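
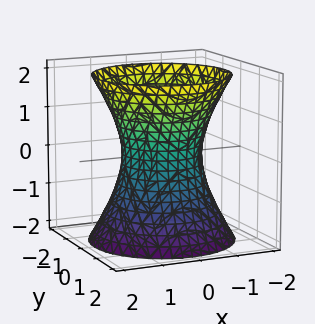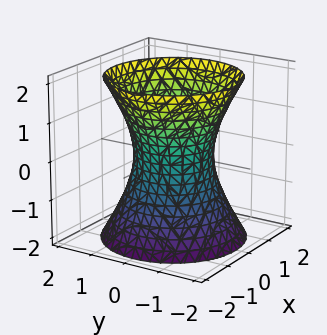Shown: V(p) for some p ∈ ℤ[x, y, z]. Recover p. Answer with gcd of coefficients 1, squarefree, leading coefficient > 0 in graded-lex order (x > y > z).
2*x^2 + 2*y^2 - z^2 - 2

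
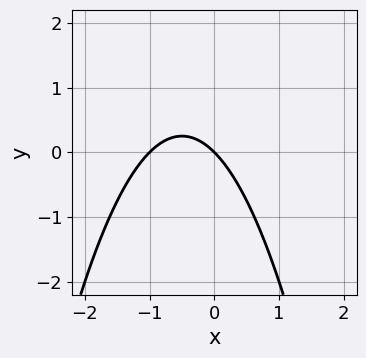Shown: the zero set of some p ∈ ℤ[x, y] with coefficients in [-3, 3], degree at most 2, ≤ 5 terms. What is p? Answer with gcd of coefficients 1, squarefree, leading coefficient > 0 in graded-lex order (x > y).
x^2 + x + y

(a) The degree is 2 — the shape is more complex than any degree-1 curve.
(b) Reading off the gridlines: among the integer gridlines, it crosses the x-axis at x ∈ {-1, 0}; it crosses the y-axis at the gridline y = 0.
(c) Together with the visible shape, these determine p as stated.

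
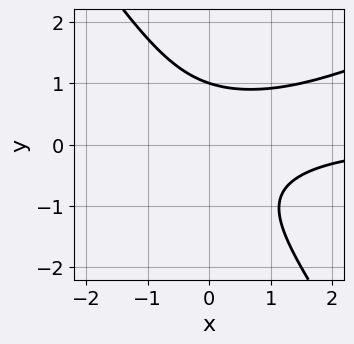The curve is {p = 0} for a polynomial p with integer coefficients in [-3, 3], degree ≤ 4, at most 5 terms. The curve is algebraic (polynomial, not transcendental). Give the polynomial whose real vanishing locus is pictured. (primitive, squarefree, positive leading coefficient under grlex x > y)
2*x^2*y - 3*x*y^2 - 3*y^3 + 3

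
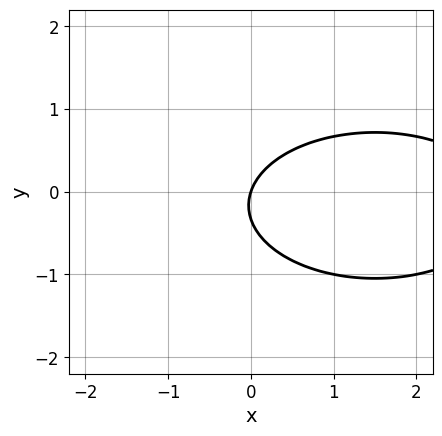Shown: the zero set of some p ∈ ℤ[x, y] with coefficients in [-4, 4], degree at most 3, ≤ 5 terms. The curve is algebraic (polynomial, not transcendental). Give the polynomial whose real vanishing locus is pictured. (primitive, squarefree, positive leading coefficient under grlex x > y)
x^2 + 3*y^2 - 3*x + y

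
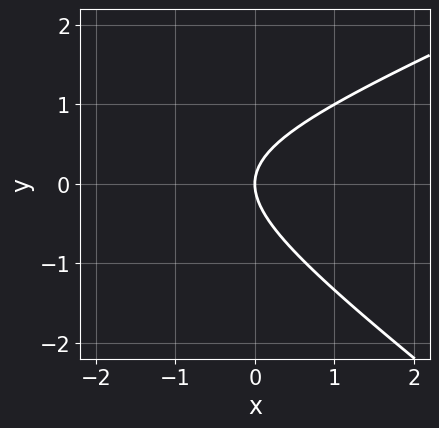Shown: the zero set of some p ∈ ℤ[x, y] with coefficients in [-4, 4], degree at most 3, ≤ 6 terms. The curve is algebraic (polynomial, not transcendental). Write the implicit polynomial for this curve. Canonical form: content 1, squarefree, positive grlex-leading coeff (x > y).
x^2 - x*y - 3*y^2 + 3*x

First, degree: no degree-1 curve has this shape, so deg p = 2.
Then, from the visible intercepts: it crosses the y-axis at the gridline y = 0; it meets the x-axis at x = 0 (among the integer gridlines).
Finally, fitting integer coefficients to these (and the overall shape) gives p.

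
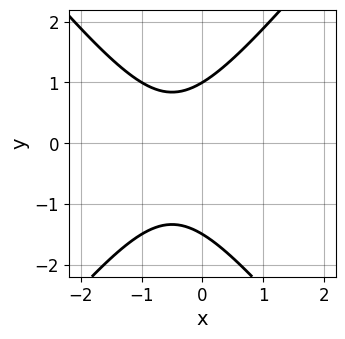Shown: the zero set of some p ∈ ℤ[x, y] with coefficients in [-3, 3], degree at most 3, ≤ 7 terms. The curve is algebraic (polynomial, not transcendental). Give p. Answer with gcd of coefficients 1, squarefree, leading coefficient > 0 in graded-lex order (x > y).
deg p = 2.
Reading off the gridlines: the curve avoids every integer x-axis point in the box; one y-axis crossing is at y = 1.
The integer polynomial consistent with all of this is the stated p.

3*x^2 - 2*y^2 + 3*x - y + 3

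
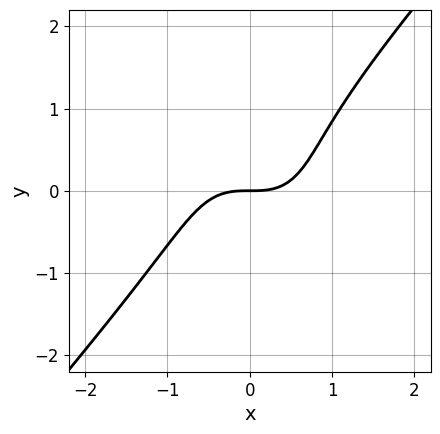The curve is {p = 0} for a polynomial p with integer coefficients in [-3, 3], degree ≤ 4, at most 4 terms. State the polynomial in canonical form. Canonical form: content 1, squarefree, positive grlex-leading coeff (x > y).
First, the degree is 3 — no degree-2 curve has this shape.
Next, from the axis intercepts and sections: one x-axis crossing is at x = 0; one y-axis crossing is at y = 0.
Finally, matching integer coefficients to the picture gives p.

3*x^3 - 2*y^3 + y^2 - 3*y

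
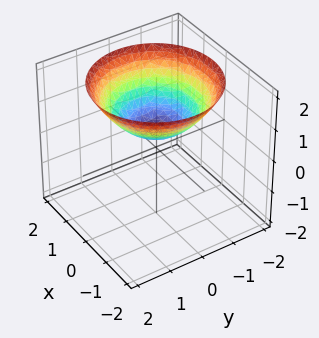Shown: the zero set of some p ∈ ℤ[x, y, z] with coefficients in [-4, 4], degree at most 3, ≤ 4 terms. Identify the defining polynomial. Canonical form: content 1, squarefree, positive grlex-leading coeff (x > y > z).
x^2 + y^2 - 2*z + 1

1. Degree: no degree-1 surface has this shape, so deg p = 2.
2. Symmetries: the z-axis is an axis of rotation, so x and y enter only as x² + y².
3. From the axis intercepts and sections: a circular section at z = 2 has radius between 1 and 2; it misses every integer gridline on the x-axis; it misses every integer gridline on the y-axis.
4. These observations pin down the coefficients.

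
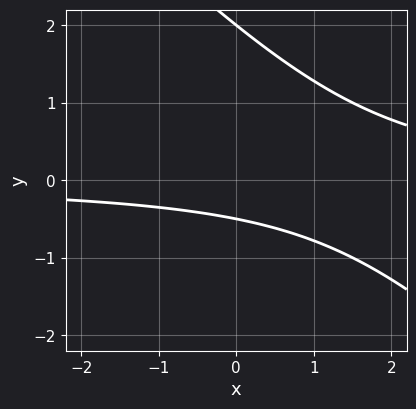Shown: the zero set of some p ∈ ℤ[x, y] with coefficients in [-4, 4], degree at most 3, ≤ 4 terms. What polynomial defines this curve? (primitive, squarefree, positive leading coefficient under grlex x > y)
The degree is 2 — a generic line meets the curve in up to 2 points.
From the axis intercepts and sections: it crosses the y-axis at the gridline y = 2; no x-intercept at any integer in the box.
Fitting integer coefficients to these (and the overall shape) gives p.

2*x*y + 2*y^2 - 3*y - 2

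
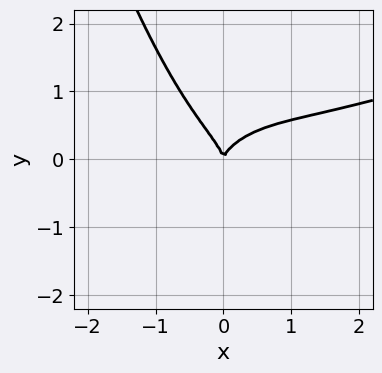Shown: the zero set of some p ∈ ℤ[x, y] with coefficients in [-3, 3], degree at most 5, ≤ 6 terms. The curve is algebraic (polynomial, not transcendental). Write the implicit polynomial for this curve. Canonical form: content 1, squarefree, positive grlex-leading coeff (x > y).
First, the degree is 4 — the shape is more complex than any degree-3 curve.
Next, reading off the gridlines: it crosses the x-axis at the gridline x = 0; it crosses the y-axis at the gridline y = 0.
Finally, fitting integer coefficients to these (and the overall shape) gives p.

x^4 - 3*x^3*y - 2*x*y^2 - 3*y^3 + 2*x^2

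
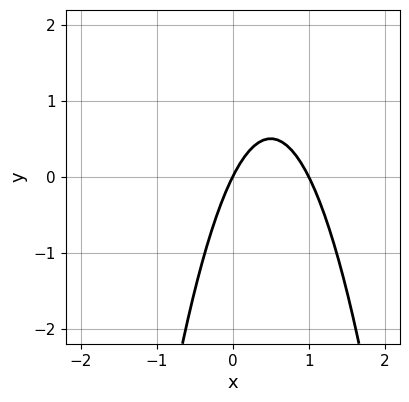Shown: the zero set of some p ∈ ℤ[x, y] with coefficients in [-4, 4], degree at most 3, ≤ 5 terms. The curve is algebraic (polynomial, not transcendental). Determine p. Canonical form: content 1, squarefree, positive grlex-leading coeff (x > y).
2*x^2 - 2*x + y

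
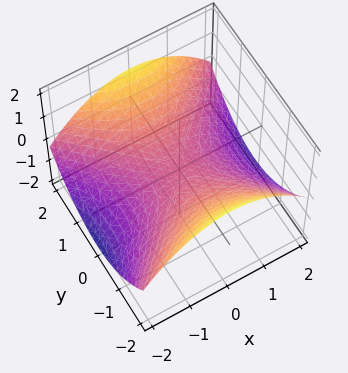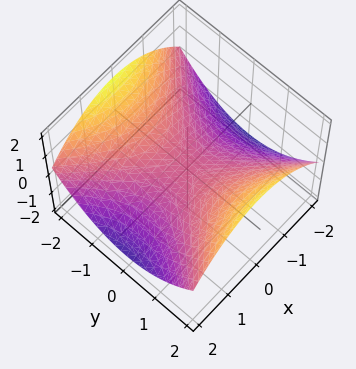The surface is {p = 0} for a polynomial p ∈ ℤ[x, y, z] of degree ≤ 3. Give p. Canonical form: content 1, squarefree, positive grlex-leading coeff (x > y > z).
(a) deg p = 2.
(b) Symmetries: it's symmetric under x → −x, forcing even powers of x; it's symmetric under y → −y, forcing even powers of y.
(c) From the visible intercepts: it crosses the x-axis at the gridline x = 0; one y-axis crossing is at y = 0; it crosses the z-axis at the gridline z = 0.
(d) These observations pin down the coefficients.

x^2 - y^2 + 3*z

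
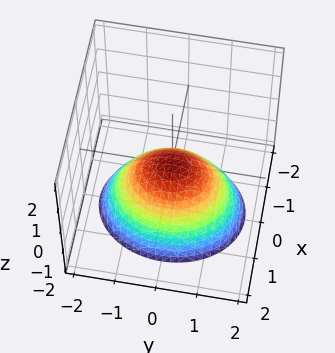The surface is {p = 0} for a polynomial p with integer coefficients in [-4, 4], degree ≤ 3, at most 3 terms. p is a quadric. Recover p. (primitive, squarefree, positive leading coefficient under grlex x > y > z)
3*x^2 + 2*y^2 + 3*z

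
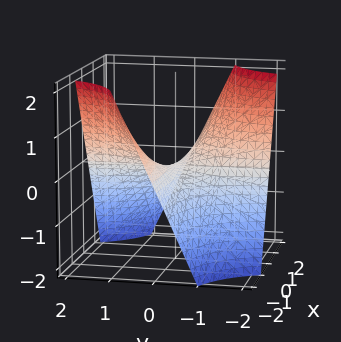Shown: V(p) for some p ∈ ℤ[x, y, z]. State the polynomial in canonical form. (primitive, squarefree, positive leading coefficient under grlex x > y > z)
x*y + z

The degree is 2 — a hyperbolic paraboloid; a quadric.
Observable constraints: every point of the x-axis in the box is on the surface; it meets the z-axis at z = 0 (among the integer gridlines); the visible y-axis segment lies entirely on the surface.
Putting this together gives p.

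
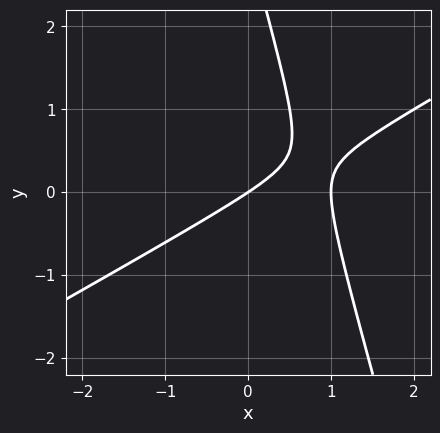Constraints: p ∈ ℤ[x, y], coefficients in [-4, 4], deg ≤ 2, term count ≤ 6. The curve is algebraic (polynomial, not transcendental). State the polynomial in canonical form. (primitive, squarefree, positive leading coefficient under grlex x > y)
2*x^2 - 3*x*y - y^2 - 2*x + 3*y

(a) Degree: a generic line meets the curve in up to 2 points, so deg p = 2.
(b) Against the integer gridlines: the x-axis gridline crossings are at x ∈ {0, 1}; it crosses the y-axis at the gridline y = 0.
(c) These observations pin down the coefficients.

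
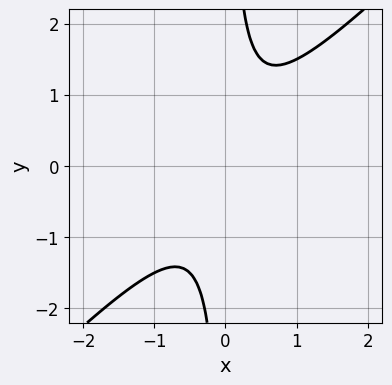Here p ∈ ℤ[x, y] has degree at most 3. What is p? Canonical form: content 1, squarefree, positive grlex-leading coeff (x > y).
2*x^2 - 2*x*y + 1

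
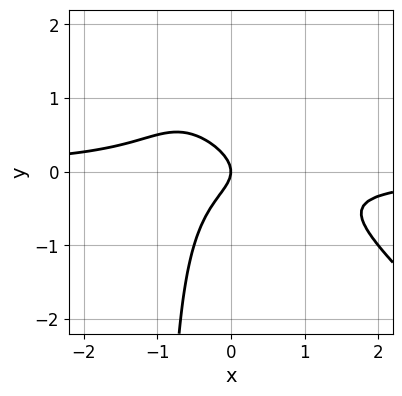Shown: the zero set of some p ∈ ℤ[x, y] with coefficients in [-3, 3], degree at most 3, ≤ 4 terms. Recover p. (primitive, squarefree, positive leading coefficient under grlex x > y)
2*x^2*y + 2*x*y^2 + 2*y^2 + x

1. The degree is 3 — no degree-2 curve has this shape.
2. From the axis intercepts and sections: it crosses the y-axis at the gridline y = 0; it meets the x-axis at x = 0 (among the integer gridlines).
3. Matching integer coefficients to the picture gives p.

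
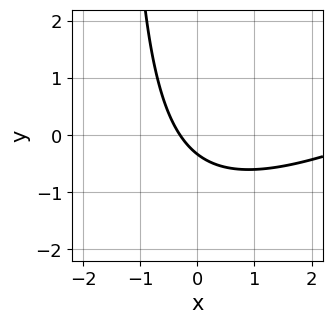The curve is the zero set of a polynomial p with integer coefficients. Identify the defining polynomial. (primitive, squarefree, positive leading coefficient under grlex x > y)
x^2 - 2*x*y - 3*x - 3*y - 1

Degree: a generic line meets the curve in up to 2 points, so deg p = 2.
The integer polynomial consistent with all of this is the stated p.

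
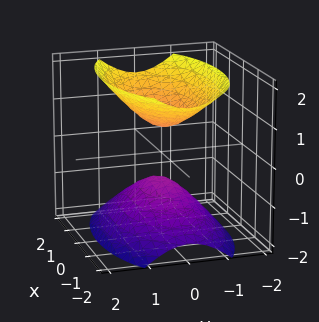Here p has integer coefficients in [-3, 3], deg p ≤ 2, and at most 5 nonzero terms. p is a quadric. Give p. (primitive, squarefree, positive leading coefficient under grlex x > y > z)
1. There are 2 components. They look like related sheets of one shape, so recover p as a whole.
2. The degree is 2 — two separate bowl-shaped sheets opening away from each other; a quadric.
3. Symmetries: the x ↦ −x reflection is a symmetry, so x appears only in even powers; it's symmetric under z → −z, forcing even powers of z; mirror symmetry y ↦ −y ⇒ only even powers of y.
4. From the axis intercepts and sections: the surface avoids every integer y-axis point in the box; it misses every integer gridline on the x-axis.
5. Matching integer coefficients to the picture gives p.

x^2 + 3*y^2 - 2*z^2 + 1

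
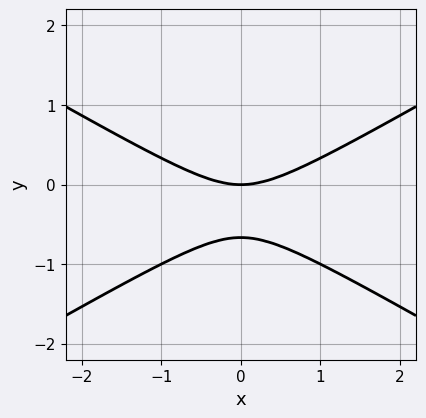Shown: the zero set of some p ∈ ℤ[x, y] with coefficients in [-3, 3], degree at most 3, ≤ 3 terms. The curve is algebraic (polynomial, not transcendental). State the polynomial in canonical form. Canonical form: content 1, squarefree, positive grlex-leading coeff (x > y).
x^2 - 3*y^2 - 2*y

The degree is 2 — no degree-1 curve has this shape.
Symmetries: the x ↦ −x reflection is a symmetry, so x appears only in even powers.
Observable constraints: it crosses the y-axis at the gridline y = 0; it meets the x-axis at x = 0 (among the integer gridlines).
Solving for integer coefficients yields p as stated.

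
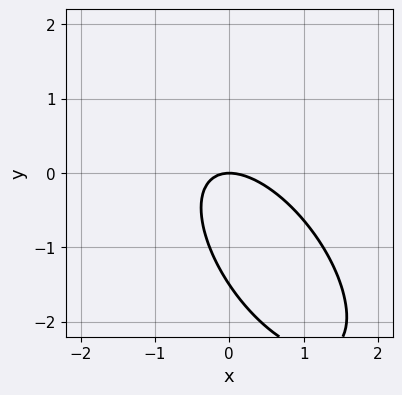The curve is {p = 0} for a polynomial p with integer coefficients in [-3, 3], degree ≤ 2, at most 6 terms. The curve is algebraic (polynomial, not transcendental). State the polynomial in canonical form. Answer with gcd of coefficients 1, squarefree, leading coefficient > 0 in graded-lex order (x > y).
(a) Degree: no degree-1 curve has this shape, so deg p = 2.
(b) Reading off the gridlines: one y-axis crossing is at y = 0; it meets the x-axis at x = 0 (among the integer gridlines).
(c) Fitting integer coefficients to these (and the overall shape) gives p.

3*x^2 + 3*x*y + 2*y^2 + 3*y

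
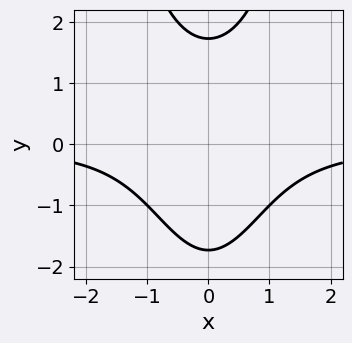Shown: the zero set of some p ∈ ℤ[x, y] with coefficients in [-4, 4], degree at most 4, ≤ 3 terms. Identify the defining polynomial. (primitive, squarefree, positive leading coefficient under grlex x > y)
2*x^2*y - y^2 + 3

The degree is 3 — the shape is more complex than any degree-2 curve.
Symmetries: the x ↦ −x reflection is a symmetry, so x appears only in even powers.
Against the integer gridlines: the curve avoids every integer x-axis point in the box.
Matching integer coefficients to the picture gives p.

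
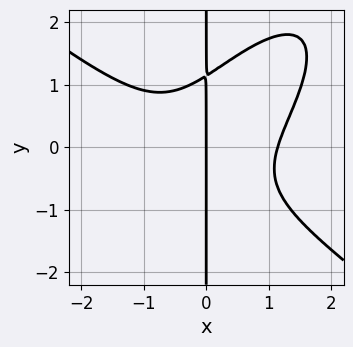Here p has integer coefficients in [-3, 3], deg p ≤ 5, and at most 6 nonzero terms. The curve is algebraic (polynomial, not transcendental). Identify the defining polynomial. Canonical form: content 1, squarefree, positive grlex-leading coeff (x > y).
2*x^4 - 2*x^2*y^2 + 2*x*y^3 - 2*x^2*y - 3*x

First, the degree is 4 — no degree-3 curve has this shape.
Then, from the axis intercepts and sections: it crosses the x-axis at the gridline x = 0; every point of the y-axis in the box is on the curve.
Finally, matching integer coefficients to the picture gives p.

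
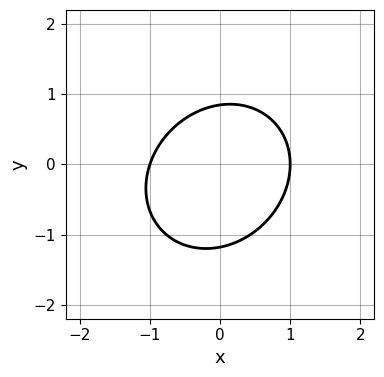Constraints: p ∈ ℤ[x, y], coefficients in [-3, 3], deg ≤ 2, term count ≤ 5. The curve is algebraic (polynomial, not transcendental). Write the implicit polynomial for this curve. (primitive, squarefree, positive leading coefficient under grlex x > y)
3*x^2 - x*y + 3*y^2 + y - 3

1. The degree is 2 — no degree-1 curve has this shape.
2. Reading off the gridlines: the x-axis gridline crossings are at x ∈ {-1, 1}.
3. Solving for integer coefficients yields p as stated.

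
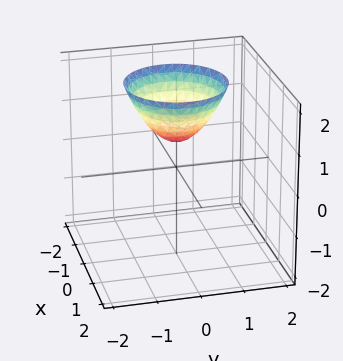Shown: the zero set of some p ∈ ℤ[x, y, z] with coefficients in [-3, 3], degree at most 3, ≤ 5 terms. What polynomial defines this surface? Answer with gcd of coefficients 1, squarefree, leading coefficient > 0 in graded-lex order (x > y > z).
1. deg p = 2.
2. By symmetry, every cross-section ⟂ z is a circle, so x, y appear only via x² + y².
3. Reading off the gridlines: no y-intercept at any integer in the box; no x-intercept at any integer in the box; a circular section at z = 2 has radius between 1 and 2.
4. The integer polynomial consistent with all of this is the stated p.

3*x^2 + 3*y^2 - 3*z + 2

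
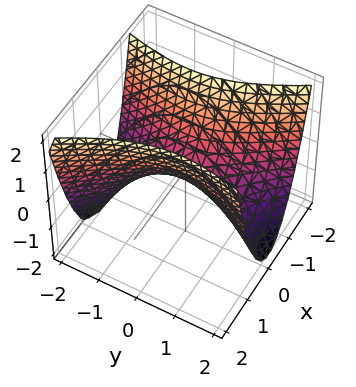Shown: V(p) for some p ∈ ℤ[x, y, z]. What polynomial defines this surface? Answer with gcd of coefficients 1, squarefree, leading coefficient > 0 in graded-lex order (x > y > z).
First, degree: a generic line meets the surface in up to 2 points, so deg p = 2.
Next, against the integer gridlines: it meets the y-axis at y = 0 (among the integer gridlines); one x-axis crossing is at x = 0.
Finally, putting this together gives p.

3*x^2 + x*y - y^2 - 2*z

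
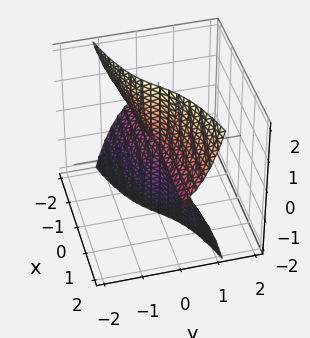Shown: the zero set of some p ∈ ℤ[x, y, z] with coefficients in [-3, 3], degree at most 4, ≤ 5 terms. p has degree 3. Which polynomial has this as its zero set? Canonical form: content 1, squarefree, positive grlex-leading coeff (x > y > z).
First, deg p = 3.
Next, observable constraints: one y-axis crossing is at y = 0; the visible x-axis segment lies entirely on the surface.
Finally, fitting integer coefficients to these (and the overall shape) gives p.

x*z^2 - 3*y^3 - y*z^2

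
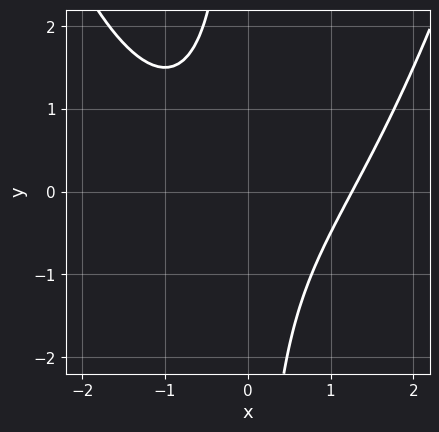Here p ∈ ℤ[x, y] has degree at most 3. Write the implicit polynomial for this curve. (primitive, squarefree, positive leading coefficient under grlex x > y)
First, the degree is 3 — no degree-2 curve has this shape.
Next, checking where it meets the axes: it misses every integer gridline on the y-axis.
Finally, putting this together gives p.

x^3 - 2*x*y - 2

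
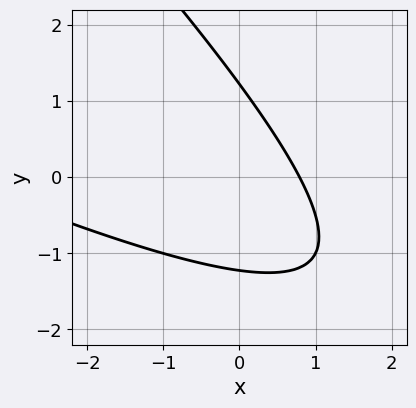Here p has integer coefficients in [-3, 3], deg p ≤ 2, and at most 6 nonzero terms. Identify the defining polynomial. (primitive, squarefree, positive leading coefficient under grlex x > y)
x^2 + 3*x*y + 2*y^2 + 3*x - 3

1. Degree: no degree-1 curve has this shape, so deg p = 2.
2. The integer polynomial consistent with all of this is the stated p.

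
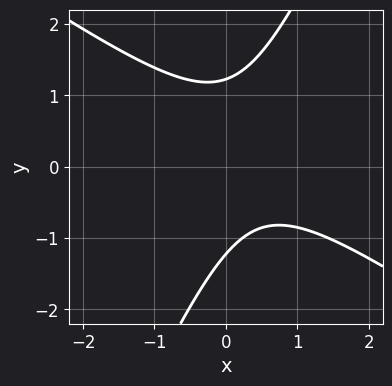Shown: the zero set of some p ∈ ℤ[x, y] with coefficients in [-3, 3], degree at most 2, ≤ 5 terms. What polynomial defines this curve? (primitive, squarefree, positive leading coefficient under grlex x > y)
3*x^2 + 3*x*y - 2*y^2 - 2*x + 3

1. The degree is 2 — a generic line meets the curve in up to 2 points.
2. Reading off the gridlines: it misses every integer gridline on the x-axis.
3. Solving for integer coefficients yields p as stated.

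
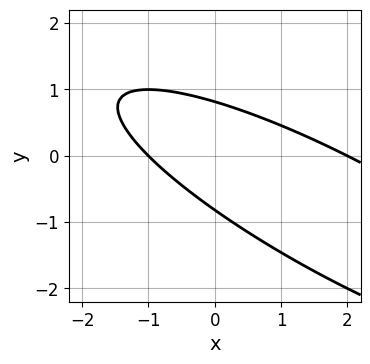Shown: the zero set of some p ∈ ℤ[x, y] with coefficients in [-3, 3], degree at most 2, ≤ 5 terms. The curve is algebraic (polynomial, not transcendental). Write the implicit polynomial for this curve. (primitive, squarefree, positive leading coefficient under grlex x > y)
Degree: a generic line meets the curve in up to 2 points, so deg p = 2.
Against the integer gridlines: among the integer gridlines, it crosses the x-axis at x ∈ {-1, 2}.
Together with the visible shape, these determine p as stated.

x^2 + 3*x*y + 3*y^2 - x - 2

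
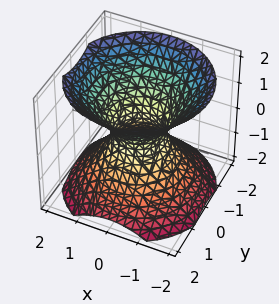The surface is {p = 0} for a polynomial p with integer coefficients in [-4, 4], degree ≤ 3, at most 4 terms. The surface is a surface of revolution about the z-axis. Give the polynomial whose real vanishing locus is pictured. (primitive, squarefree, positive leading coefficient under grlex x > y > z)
3*x^2 + 3*y^2 - 3*z^2 - 2

(a) The degree is 2 — no degree-1 surface has this shape.
(b) Symmetry: the surface is invariant under rotation about z: p = q(x² + y², z).
(c) Reading off the gridlines: no z-intercept at any integer in the box; a circular section at z = 1 has radius between 1 and 2.
(d) Fitting integer coefficients to these (and the overall shape) gives p.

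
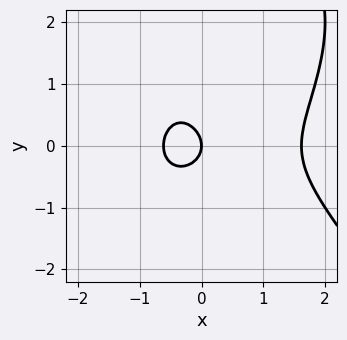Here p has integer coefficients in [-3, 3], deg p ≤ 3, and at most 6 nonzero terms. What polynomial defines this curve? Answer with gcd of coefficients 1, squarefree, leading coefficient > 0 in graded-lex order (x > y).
2*x^3 + y^3 - 2*x^2 - 3*y^2 - 2*x

First, the degree is 3 — a generic line meets the curve in up to 3 points.
Next, from the axis intercepts and sections: one x-axis crossing is at x = 0; it crosses the y-axis at the gridline y = 0.
Finally, together with the visible shape, these determine p as stated.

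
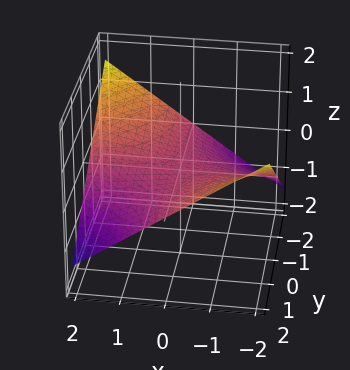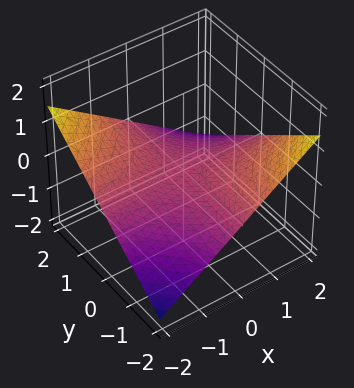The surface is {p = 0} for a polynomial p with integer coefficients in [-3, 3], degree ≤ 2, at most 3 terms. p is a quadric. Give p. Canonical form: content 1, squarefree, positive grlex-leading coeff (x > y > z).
x*y + 3*z

(a) Degree: a saddle surface; a quadric, so deg p = 2.
(b) From the axis intercepts and sections: every point of the y-axis in the box is on the surface; every point of the x-axis in the box is on the surface.
(c) Putting this together gives p.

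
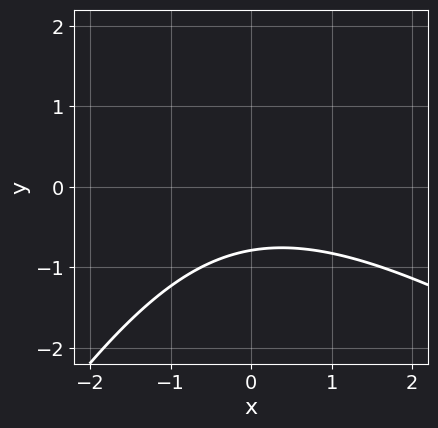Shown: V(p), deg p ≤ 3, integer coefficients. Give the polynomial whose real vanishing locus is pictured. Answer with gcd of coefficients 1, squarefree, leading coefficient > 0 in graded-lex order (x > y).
x^2 + x*y - y^2 + 3*y + 3

First, deg p = 2. The shape is more complex than any degree-1 curve.
Then, checking where it meets the axes: it misses every integer gridline on the x-axis.
Finally, these observations pin down the coefficients.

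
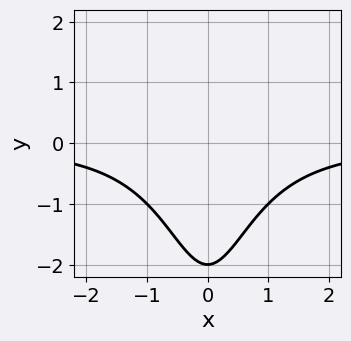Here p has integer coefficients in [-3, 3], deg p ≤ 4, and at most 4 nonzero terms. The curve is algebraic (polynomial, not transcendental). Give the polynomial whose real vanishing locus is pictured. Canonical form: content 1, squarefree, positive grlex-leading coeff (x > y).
First, degree: the shape is more complex than any degree-2 curve, so deg p = 3.
Next, symmetries: the x ↦ −x reflection is a symmetry, so x appears only in even powers.
Next, checking where it meets the axes: it misses every integer gridline on the x-axis; one y-axis crossing is at y = -2.
Finally, fitting integer coefficients to these (and the overall shape) gives p.

x^2*y + y + 2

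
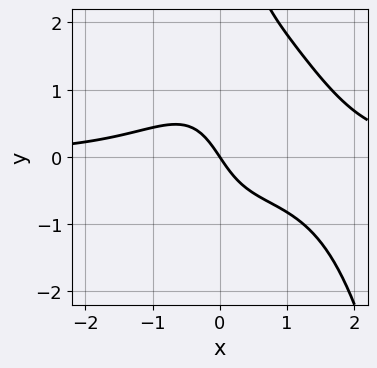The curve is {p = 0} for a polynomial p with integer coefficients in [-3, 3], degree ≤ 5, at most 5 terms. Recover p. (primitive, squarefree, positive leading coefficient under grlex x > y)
2*x^3*y - 2*x^2*y + 2*x*y^2 - 3*x - 2*y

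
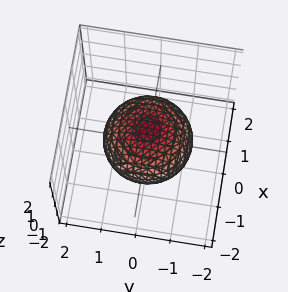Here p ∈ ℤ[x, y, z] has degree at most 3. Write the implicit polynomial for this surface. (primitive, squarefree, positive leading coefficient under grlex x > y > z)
2*x^2 + 2*y^2 + 3*z^2 - 3

deg p = 2. A closed, bounded, convex surface; a quadric.
Symmetries: the z-axis is an axis of rotation, so x and y enter only as x² + y²; mirror symmetry z ↦ −z ⇒ only even powers of z.
Observable constraints: among the integer gridlines, it crosses the z-axis at z ∈ {-1, 1}; a circular section at z = 0 has radius between 1 and 2.
Solving for integer coefficients yields p as stated.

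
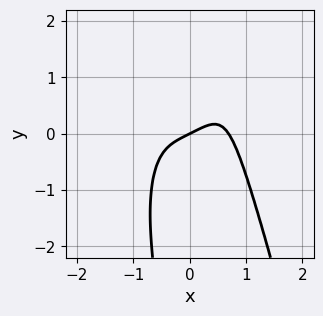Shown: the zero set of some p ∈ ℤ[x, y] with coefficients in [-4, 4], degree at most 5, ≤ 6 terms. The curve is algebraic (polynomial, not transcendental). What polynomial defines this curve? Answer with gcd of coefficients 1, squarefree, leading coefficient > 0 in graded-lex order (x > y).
3*x^4 - x*y^2 - x + 2*y

(a) Degree: no degree-3 curve has this shape, so deg p = 4.
(b) Checking where it meets the axes: one x-axis crossing is at x = 0; it crosses the y-axis at the gridline y = 0.
(c) Fitting integer coefficients to these (and the overall shape) gives p.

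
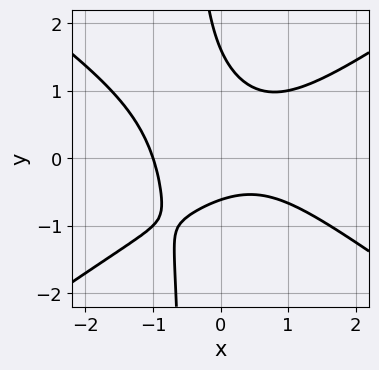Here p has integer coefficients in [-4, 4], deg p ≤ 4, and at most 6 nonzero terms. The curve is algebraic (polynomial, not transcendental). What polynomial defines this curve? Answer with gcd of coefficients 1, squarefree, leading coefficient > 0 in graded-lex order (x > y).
First, degree: a generic line meets the curve in up to 3 points, so deg p = 3.
Next, from the axis intercepts and sections: it meets the x-axis at x = -1 (among the integer gridlines).
Finally, solving for integer coefficients yields p as stated.

x^3 - 2*x*y^2 - y^2 + y + 1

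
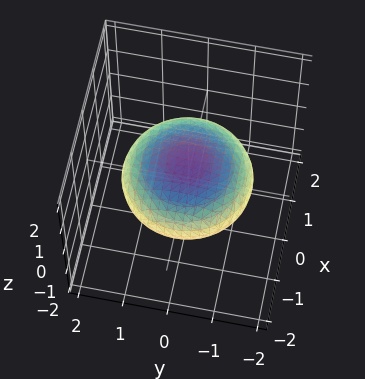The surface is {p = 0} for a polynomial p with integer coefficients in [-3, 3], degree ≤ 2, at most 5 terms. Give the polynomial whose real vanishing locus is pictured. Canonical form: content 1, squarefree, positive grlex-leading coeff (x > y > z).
x^2 + y^2 + 3*z^2 - 2

First, the degree is 2 — no degree-1 surface has this shape.
Next, symmetry: the z-axis is an axis of rotation, so x and y enter only as x² + y².
Then, against the integer gridlines: a circular section at z = 0 has radius between 1 and 2.
Finally, together with the visible shape, these determine p as stated.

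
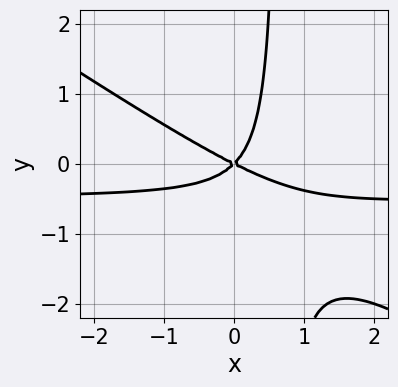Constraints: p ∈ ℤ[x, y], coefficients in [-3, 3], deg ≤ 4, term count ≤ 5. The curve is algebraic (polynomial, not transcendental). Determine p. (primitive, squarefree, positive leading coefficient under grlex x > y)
(a) The degree is 3 — the shape is more complex than any degree-2 curve.
(b) Against the integer gridlines: it meets the y-axis at y = 0 (among the integer gridlines); one x-axis crossing is at x = 0.
(c) These observations pin down the coefficients.

2*x^2*y + 3*x*y^2 + x^2 + x*y - 2*y^2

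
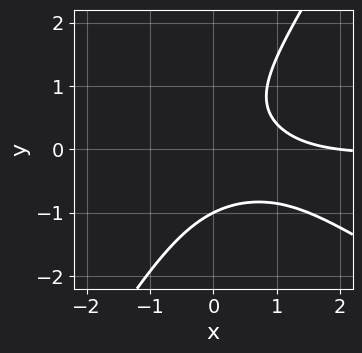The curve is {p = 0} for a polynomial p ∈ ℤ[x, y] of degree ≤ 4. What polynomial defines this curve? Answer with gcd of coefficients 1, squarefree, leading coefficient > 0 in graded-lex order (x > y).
2*x^2*y + 2*x*y^2 - 2*y^3 + x - 2

First, deg p = 3. A generic line meets the curve in up to 3 points.
Then, reading off the gridlines: one x-axis crossing is at x = 2; one y-axis crossing is at y = -1.
Finally, together with the visible shape, these determine p as stated.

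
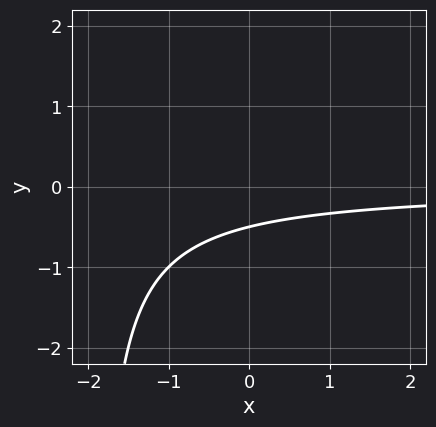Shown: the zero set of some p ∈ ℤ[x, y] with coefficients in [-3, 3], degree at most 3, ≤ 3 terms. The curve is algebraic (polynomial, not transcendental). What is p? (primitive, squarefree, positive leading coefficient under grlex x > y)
First, degree: the shape is more complex than any degree-1 curve, so deg p = 2.
Next, from the axis intercepts and sections: it misses every integer gridline on the x-axis.
Finally, putting this together gives p.

x*y + 2*y + 1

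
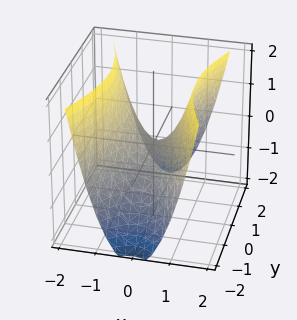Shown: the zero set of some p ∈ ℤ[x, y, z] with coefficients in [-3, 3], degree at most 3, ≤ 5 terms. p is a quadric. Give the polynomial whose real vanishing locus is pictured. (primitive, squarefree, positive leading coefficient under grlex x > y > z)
(a) The degree is 2 — a saddle surface; a quadric.
(b) Symmetries: the y ↦ −y reflection is a symmetry, so y appears only in even powers; the x ↦ −x reflection is a symmetry, so x appears only in even powers.
(c) From the visible intercepts: one z-axis crossing is at z = 0; it crosses the x-axis at the gridline x = 0; one y-axis crossing is at y = 0.
(d) Solving for integer coefficients yields p as stated.

3*x^2 - y^2 - 2*z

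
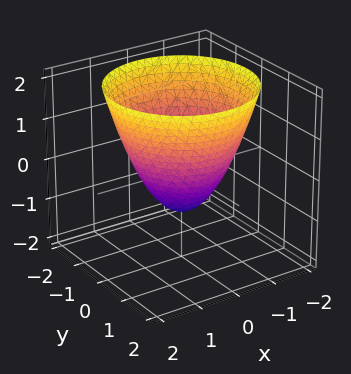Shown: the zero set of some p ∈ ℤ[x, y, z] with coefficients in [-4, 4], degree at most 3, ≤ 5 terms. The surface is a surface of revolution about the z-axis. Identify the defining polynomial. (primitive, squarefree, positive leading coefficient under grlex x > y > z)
First, deg p = 2.
Next, symmetries: every cross-section ⟂ z is a circle, so x, y appear only via x² + y².
Then, reading off the gridlines: one z-axis crossing is at z = -1; a circular section at z = 1 has radius between 1 and 2; among the integer gridlines, it crosses the y-axis at y ∈ {-1, 1}.
Finally, matching integer coefficients to the picture gives p.

x^2 + y^2 - z - 1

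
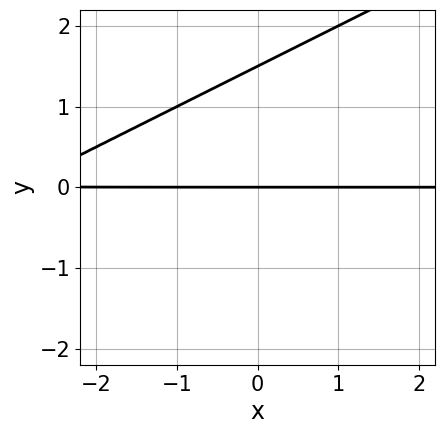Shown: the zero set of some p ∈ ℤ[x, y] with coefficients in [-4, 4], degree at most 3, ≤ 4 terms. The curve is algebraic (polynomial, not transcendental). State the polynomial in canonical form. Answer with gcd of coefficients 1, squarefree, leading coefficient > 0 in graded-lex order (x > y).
x*y - 2*y^2 + 3*y

1. The degree is 2 — a generic line meets the curve in up to 2 points.
2. From the visible intercepts: one y-axis crossing is at y = 0; every point of the x-axis in the box is on the curve.
3. Fitting integer coefficients to these (and the overall shape) gives p.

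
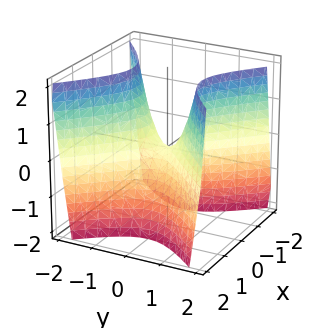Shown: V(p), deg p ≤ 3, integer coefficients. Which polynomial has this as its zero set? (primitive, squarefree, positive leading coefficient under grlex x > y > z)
2*x^2 - 2*y^2 + z

(a) The degree is 2 — a saddle surface; a quadric.
(b) Symmetries: mirror symmetry y ↦ −y ⇒ only even powers of y; mirror symmetry x ↦ −x ⇒ only even powers of x.
(c) Observable constraints: it meets the z-axis at z = 0 (among the integer gridlines); it crosses the x-axis at the gridline x = 0; it crosses the y-axis at the gridline y = 0.
(d) The integer polynomial consistent with all of this is the stated p.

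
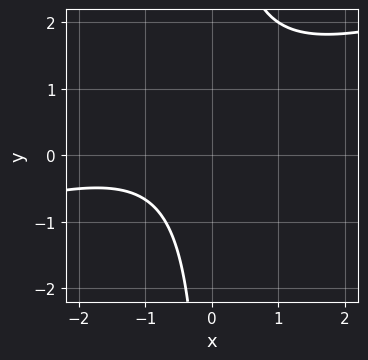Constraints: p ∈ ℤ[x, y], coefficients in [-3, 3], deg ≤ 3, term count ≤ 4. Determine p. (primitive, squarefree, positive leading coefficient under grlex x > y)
x^2 - 3*x*y + 2*x + 3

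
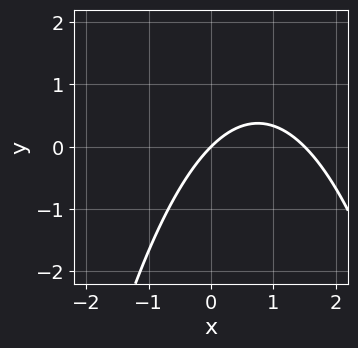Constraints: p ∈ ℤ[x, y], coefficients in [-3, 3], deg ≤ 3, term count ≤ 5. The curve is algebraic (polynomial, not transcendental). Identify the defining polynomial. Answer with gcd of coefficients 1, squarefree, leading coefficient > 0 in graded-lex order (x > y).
(a) deg p = 2. The shape is more complex than any degree-1 curve.
(b) From the axis intercepts and sections: it meets the y-axis at y = 0 (among the integer gridlines); one x-axis crossing is at x = 0.
(c) Matching integer coefficients to the picture gives p.

2*x^2 - 3*x + 3*y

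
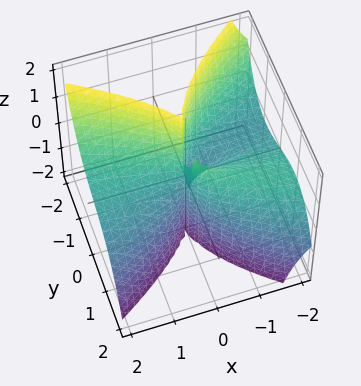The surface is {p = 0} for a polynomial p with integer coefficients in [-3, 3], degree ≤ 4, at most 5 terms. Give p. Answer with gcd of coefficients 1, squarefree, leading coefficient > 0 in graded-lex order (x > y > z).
x^2*z + y^3 + x*y

The degree is 3 — the shape is more complex than any degree-2 surface.
Reading off the gridlines: the visible z-axis segment lies entirely on the surface; the visible x-axis segment lies entirely on the surface.
Solving for integer coefficients yields p as stated.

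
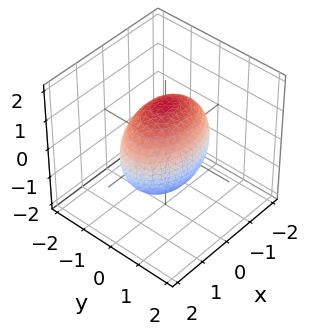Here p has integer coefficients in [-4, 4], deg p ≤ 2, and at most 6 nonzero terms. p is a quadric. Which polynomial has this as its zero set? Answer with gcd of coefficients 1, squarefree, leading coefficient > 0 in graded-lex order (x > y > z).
x^2 + 2*y^2 + z^2 - 2

(a) Degree: bounded and convex; a quadric, so deg p = 2.
(b) Symmetries: it's symmetric under z → −z, forcing even powers of z; it's symmetric under y → −y, forcing even powers of y; mirror symmetry x ↦ −x ⇒ only even powers of x.
(c) From the axis intercepts and sections: the y-axis gridline crossings are at y ∈ {-1, 1}.
(d) Solving for integer coefficients yields p as stated.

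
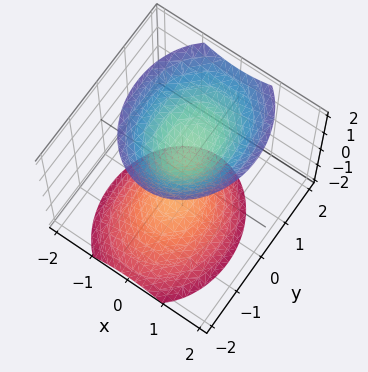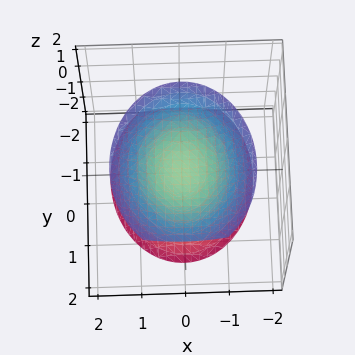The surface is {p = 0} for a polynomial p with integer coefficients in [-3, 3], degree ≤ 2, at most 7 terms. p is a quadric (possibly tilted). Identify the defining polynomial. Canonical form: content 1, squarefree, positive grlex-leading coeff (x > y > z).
3*x^2 + 2*y^2 - y*z - 2*z^2 + 2

1. I count 2 distinct pieces. They look like related sheets of one shape, so recover p as a whole.
2. The degree is 2 — no degree-1 surface has this shape.
3. From the axis intercepts and sections: no x-intercept at any integer in the box; no y-intercept at any integer in the box; the z-axis gridline crossings are at z ∈ {-1, 1}.
4. Assembling these constraints gives the stated polynomial.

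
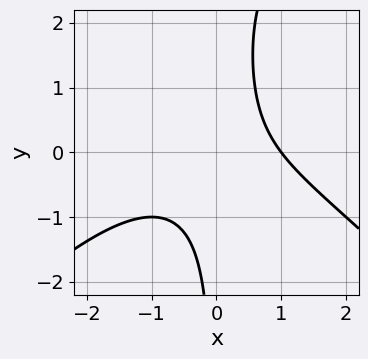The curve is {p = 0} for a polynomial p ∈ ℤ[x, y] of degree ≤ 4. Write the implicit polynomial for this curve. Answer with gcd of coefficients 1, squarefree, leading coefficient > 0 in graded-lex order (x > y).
The degree is 3 — no degree-2 curve has this shape.
Against the integer gridlines: it misses every integer gridline on the y-axis; one x-axis crossing is at x = 1.
Putting this together gives p.

x^3 - x*y^2 + 3*x*y + x - 2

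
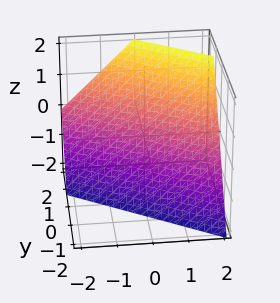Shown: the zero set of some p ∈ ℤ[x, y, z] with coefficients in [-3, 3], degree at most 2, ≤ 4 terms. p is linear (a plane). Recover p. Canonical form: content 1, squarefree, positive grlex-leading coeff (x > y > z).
2*x + 3*y - 2*z - 2

Degree: every cross-section is a straight line — this is a plane, so deg p = 1.
From the axis intercepts and sections: one z-axis crossing is at z = -1; one x-axis crossing is at x = 1.
Together with the visible shape, these determine p as stated.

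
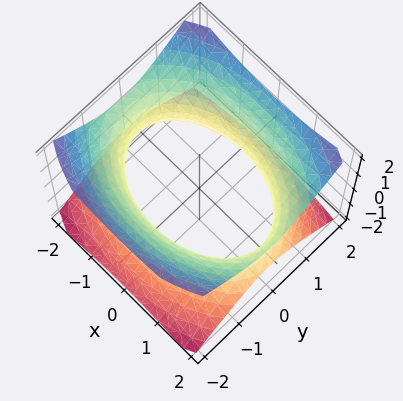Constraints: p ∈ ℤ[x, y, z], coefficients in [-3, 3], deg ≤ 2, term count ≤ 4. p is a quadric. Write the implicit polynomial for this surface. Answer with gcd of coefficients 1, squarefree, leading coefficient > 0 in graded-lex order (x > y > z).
First, degree: one connected sheet with a waist; a quadric, so deg p = 2.
Next, symmetries: the x ↦ −x reflection is a symmetry, so x appears only in even powers; mirror symmetry y ↦ −y ⇒ only even powers of y; the z ↦ −z reflection is a symmetry, so z appears only in even powers.
Then, reading off the gridlines: no z-intercept at any integer in the box.
Finally, putting this together gives p.

x^2 + 2*y^2 - 2*z^2 - 3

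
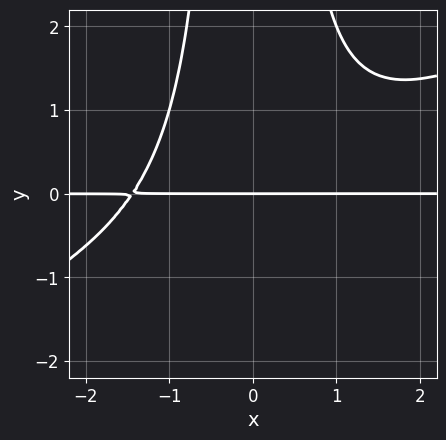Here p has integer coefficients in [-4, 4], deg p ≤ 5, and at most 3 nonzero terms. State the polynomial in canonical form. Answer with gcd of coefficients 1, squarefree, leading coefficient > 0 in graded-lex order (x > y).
1. Degree: the shape is more complex than any degree-3 curve, so deg p = 4.
2. Checking where it meets the axes: one y-axis crossing is at y = 0; every point of the x-axis in the box is on the curve.
3. Putting this together gives p.

x^3*y - 2*x^2*y^2 + 3*y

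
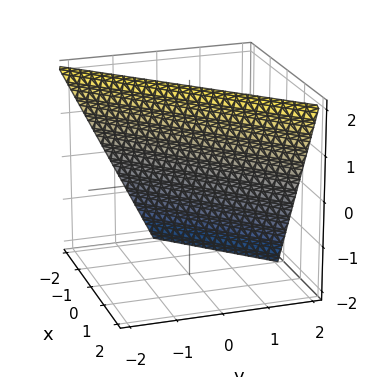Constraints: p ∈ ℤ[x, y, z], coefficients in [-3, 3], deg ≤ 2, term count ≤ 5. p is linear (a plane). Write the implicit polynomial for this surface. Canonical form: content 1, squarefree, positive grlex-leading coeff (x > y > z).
1. deg p = 1.
2. From the visible intercepts: it meets the z-axis at z = 2 (among the integer gridlines); it crosses the y-axis at the gridline y = 1; one x-axis crossing is at x = -1.
3. Together with the visible shape, these determine p as stated.

2*x - 2*y - z + 2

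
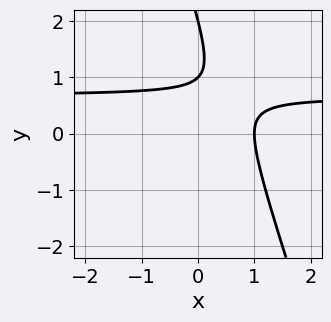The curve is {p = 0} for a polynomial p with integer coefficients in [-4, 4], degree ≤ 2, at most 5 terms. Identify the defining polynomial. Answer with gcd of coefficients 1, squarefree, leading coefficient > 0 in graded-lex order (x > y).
3*x*y + y^2 - 2*x - 3*y + 2

(a) Degree: no degree-1 curve has this shape, so deg p = 2.
(b) Checking where it meets the axes: the y-axis gridline crossings are at y ∈ {1, 2}; it crosses the x-axis at the gridline x = 1.
(c) Solving for integer coefficients yields p as stated.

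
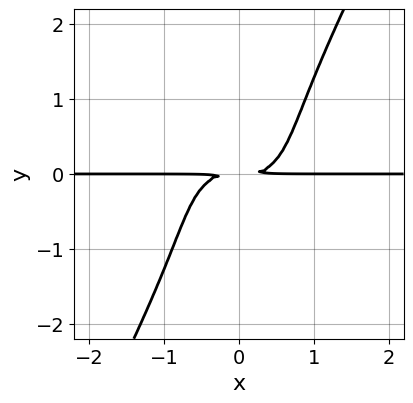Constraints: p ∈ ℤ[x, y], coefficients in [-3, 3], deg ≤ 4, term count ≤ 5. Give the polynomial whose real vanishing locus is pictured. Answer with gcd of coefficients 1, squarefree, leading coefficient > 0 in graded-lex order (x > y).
deg p = 4. The shape is more complex than any degree-3 curve.
Observable constraints: every point of the x-axis in the box is on the curve.
These observations pin down the coefficients.

3*x^3*y + x*y^3 - y^4 - 2*y^2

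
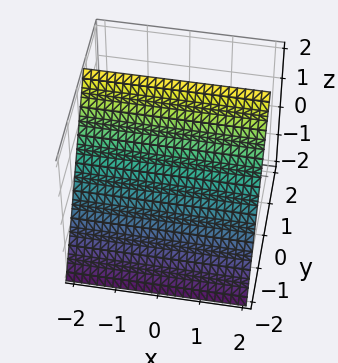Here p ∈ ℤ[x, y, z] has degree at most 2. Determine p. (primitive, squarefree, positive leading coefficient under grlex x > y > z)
3*y - 2*z + 2

1. The degree is 1 — every cross-section is a straight line — this is a plane.
2. Reading off the gridlines: one z-axis crossing is at z = 1; it misses every integer gridline on the x-axis.
3. Assembling these constraints gives the stated polynomial.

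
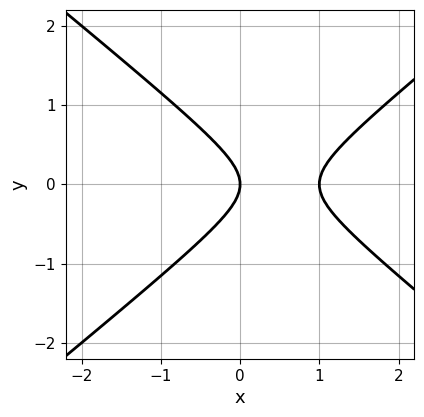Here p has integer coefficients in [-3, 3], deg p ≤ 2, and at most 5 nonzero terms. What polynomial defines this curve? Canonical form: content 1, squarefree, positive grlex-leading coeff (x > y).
First, degree: the shape is more complex than any degree-1 curve, so deg p = 2.
Then, symmetries: it's symmetric under y → −y, forcing even powers of y.
Next, from the visible intercepts: the x-axis gridline crossings are at x ∈ {0, 1}; one y-axis crossing is at y = 0.
Finally, the integer polynomial consistent with all of this is the stated p.

2*x^2 - 3*y^2 - 2*x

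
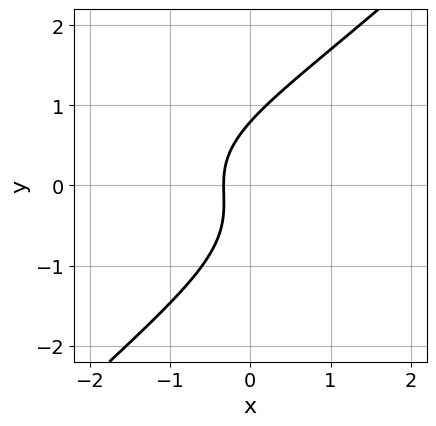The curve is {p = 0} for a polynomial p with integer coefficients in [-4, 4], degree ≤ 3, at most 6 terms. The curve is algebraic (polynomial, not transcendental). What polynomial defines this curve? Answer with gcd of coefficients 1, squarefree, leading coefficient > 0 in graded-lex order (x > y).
2*x*y^2 - 2*y^3 + 3*x + 1

(a) deg p = 3. No degree-2 curve has this shape.
(b) Putting this together gives p.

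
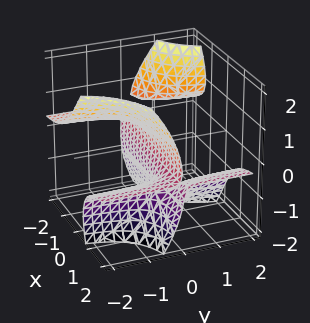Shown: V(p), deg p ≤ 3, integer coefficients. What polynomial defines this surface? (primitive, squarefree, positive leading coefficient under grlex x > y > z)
3*x*y*z + z^3 + z^2 + 2*y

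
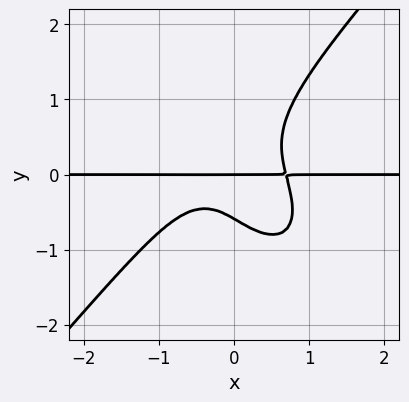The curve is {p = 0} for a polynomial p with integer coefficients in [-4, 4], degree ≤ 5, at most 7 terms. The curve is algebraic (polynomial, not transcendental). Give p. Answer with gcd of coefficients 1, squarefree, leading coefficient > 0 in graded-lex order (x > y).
1. Degree: the shape is more complex than any degree-3 curve, so deg p = 4.
2. Reading off the gridlines: it crosses the y-axis at the gridline y = 0; every point of the x-axis in the box is on the curve.
3. Solving for integer coefficients yields p as stated.

3*x^3*y - 2*y^4 + 3*x*y^2 - y^2 - y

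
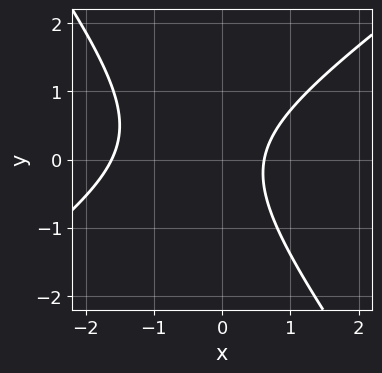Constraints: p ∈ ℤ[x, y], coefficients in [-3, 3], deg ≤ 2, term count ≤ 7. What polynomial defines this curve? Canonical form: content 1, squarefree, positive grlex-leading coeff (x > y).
1. Degree: the shape is more complex than any degree-1 curve, so deg p = 2.
2. From the visible intercepts: no y-intercept at any integer in the box.
3. Assembling these constraints gives the stated polynomial.

3*x^2 - 2*x*y - 3*y^2 + 3*x - 3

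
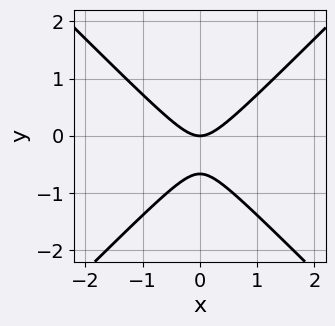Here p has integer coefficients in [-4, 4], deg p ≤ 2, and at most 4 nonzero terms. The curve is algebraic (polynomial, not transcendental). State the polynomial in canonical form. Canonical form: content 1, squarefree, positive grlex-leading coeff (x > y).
(a) Degree: a generic line meets the curve in up to 2 points, so deg p = 2.
(b) Symmetries: it's symmetric under x → −x, forcing even powers of x.
(c) Against the integer gridlines: it meets the x-axis at x = 0 (among the integer gridlines); it meets the y-axis at y = 0 (among the integer gridlines).
(d) Assembling these constraints gives the stated polynomial.

3*x^2 - 3*y^2 - 2*y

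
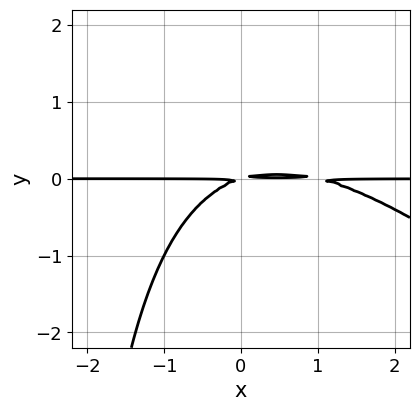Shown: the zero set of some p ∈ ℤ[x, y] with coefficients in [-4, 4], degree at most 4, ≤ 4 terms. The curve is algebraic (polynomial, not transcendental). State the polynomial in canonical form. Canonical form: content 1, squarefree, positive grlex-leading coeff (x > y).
Degree: a generic line meets the curve in up to 3 points, so deg p = 3.
Checking where it meets the axes: every point of the x-axis in the box is on the curve.
Matching integer coefficients to the picture gives p.

x^2*y + x*y^2 - x*y + 3*y^2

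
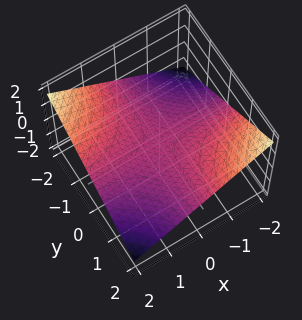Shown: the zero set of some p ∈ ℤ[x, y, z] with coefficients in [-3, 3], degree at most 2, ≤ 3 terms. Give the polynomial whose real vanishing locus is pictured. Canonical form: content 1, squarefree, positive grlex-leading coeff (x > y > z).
1. The degree is 2 — a hyperbolic paraboloid; a quadric.
2. From the visible intercepts: every point of the y-axis in the box is on the surface; one z-axis crossing is at z = 0.
3. The integer polynomial consistent with all of this is the stated p. Check: (-2, 0, 0) on the x-axis lies on the surface, and p(-2, 0, 0) = 0. ✓

x*y + 3*z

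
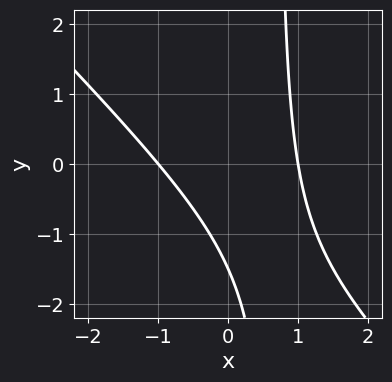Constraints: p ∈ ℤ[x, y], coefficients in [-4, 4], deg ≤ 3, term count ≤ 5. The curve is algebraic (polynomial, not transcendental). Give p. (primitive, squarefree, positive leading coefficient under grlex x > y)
deg p = 2. A generic line meets the curve in up to 2 points.
Reading off the gridlines: the x-axis gridline crossings are at x ∈ {-1, 1}.
Solving for integer coefficients yields p as stated.

3*x^2 + 3*x*y - 2*y - 3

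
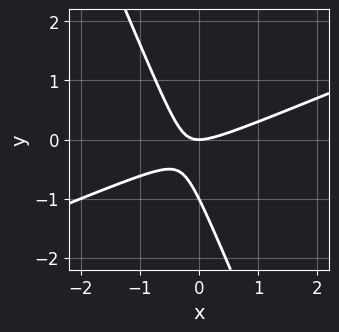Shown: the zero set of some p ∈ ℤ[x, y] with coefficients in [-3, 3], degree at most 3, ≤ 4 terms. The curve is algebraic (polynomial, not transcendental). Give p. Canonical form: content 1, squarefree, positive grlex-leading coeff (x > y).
x^2 - 2*x*y - y^2 - y

1. Degree: a generic line meets the curve in up to 2 points, so deg p = 2.
2. Checking where it meets the axes: among the integer gridlines, it crosses the y-axis at y ∈ {-1, 0}; one x-axis crossing is at x = 0.
3. Putting this together gives p.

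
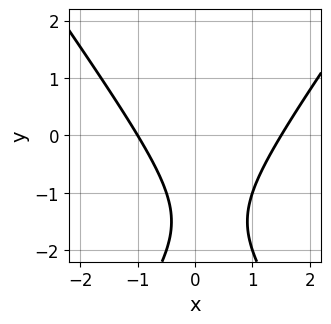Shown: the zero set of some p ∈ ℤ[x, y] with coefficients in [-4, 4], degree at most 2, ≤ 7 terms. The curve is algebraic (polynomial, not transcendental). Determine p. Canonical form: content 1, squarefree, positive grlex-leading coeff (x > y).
(a) The degree is 2 — no degree-1 curve has this shape.
(b) Checking where it meets the axes: the curve avoids every integer y-axis point in the box; one x-axis crossing is at x = -1.
(c) Assembling these constraints gives the stated polynomial.

2*x^2 - y^2 - x - 3*y - 3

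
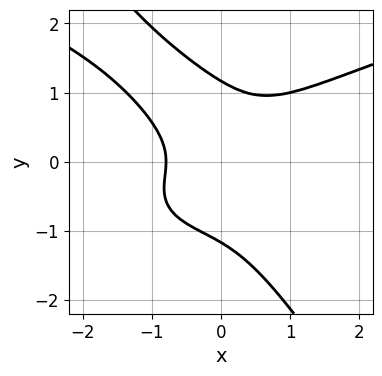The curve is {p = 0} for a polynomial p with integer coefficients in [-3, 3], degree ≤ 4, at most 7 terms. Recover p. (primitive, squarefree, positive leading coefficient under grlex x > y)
3*x*y^3 + 2*y^4 - 2*x^3 - 2*y^2 - 1

First, deg p = 4. The shape is more complex than any degree-3 curve.
Finally, putting this together gives p.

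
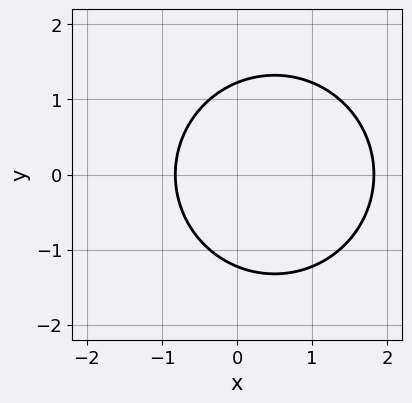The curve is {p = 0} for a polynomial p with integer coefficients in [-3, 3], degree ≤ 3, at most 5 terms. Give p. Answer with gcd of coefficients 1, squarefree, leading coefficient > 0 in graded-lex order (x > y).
(a) deg p = 2. A generic line meets the curve in up to 2 points.
(b) Symmetries: it's symmetric under y → −y, forcing even powers of y.
(c) Assembling these constraints gives the stated polynomial.

2*x^2 + 2*y^2 - 2*x - 3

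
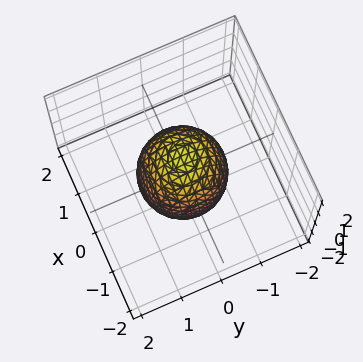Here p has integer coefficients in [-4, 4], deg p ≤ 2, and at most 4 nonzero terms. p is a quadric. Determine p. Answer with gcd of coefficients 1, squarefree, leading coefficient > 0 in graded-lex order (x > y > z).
2*x^2 + 2*y^2 + z^2 - 2

First, degree: bounded and convex; a quadric, so deg p = 2.
Next, symmetries: it's symmetric under z → −z, forcing even powers of z; the surface is invariant under rotation about z: p = q(x² + y², z).
Next, against the integer gridlines: a circular section at z = 0 has radius exactly 1; the y-axis gridline crossings are at y ∈ {-1, 1}; among the integer gridlines, it crosses the x-axis at x ∈ {-1, 1}.
Finally, these observations pin down the coefficients.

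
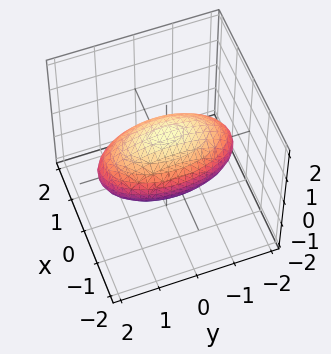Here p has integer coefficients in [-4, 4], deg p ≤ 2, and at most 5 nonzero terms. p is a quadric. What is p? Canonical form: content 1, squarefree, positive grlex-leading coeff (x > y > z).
1. The degree is 2 — bounded and convex; a quadric.
2. Symmetries: it's symmetric under z → −z, forcing even powers of z; mirror symmetry x ↦ −x ⇒ only even powers of x; mirror symmetry y ↦ −y ⇒ only even powers of y.
3. Checking where it meets the axes: the z-axis gridline crossings are at z ∈ {-1, 1}; among the integer gridlines, it crosses the x-axis at x ∈ {-1, 1}.
4. Together with the visible shape, these determine p as stated.

3*x^2 + y^2 + 3*z^2 - 3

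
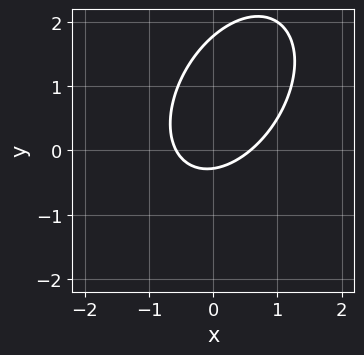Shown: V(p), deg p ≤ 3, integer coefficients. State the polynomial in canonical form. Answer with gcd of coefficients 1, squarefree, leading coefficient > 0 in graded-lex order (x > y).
3*x^2 - 2*x*y + 2*y^2 - 3*y - 1

deg p = 2.
Solving for integer coefficients yields p as stated.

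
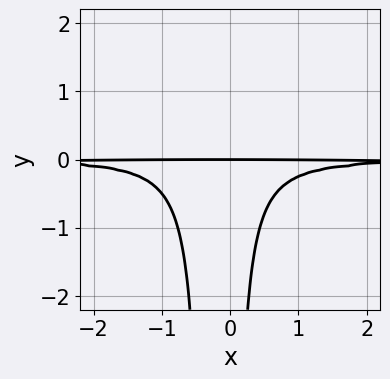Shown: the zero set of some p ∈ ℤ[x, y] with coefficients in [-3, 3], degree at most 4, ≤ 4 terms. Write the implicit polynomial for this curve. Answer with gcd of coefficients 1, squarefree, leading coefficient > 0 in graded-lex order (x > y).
deg p = 4. A generic line meets the curve in up to 4 points.
Checking where it meets the axes: it crosses the y-axis at the gridline y = 0; the visible x-axis segment lies entirely on the curve.
Fitting integer coefficients to these (and the overall shape) gives p.

3*x^2*y^2 + x*y^2 + y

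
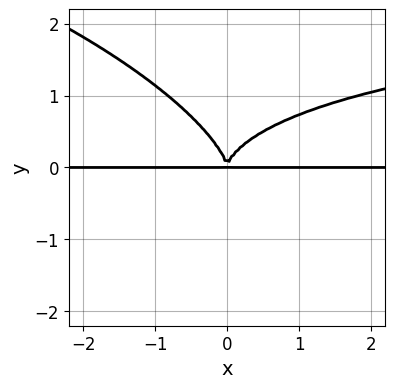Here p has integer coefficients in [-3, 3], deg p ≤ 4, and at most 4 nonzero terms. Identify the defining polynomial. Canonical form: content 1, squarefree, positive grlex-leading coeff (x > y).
x^2*y^2 + 2*x*y^3 + 3*y^4 - 3*x^2*y

(a) Degree: the shape is more complex than any degree-3 curve, so deg p = 4.
(b) Checking where it meets the axes: every point of the x-axis in the box is on the curve.
(c) Putting this together gives p.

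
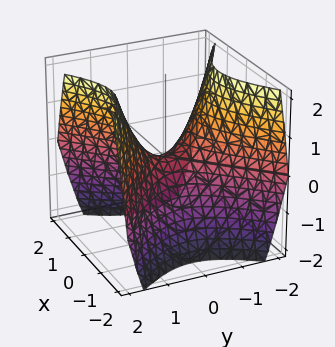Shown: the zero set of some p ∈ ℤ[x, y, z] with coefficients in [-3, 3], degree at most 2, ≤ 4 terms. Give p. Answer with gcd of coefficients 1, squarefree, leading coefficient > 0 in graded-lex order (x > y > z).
1. The degree is 2 — a hyperbolic paraboloid; a quadric.
2. Symmetries: the x ↦ −x reflection is a symmetry, so x appears only in even powers; it's symmetric under y → −y, forcing even powers of y.
3. From the axis intercepts and sections: it meets the z-axis at z = 0 (among the integer gridlines); one y-axis crossing is at y = 0; it meets the x-axis at x = 0 (among the integer gridlines).
4. Fitting integer coefficients to these (and the overall shape) gives p.

x^2 - y^2 + z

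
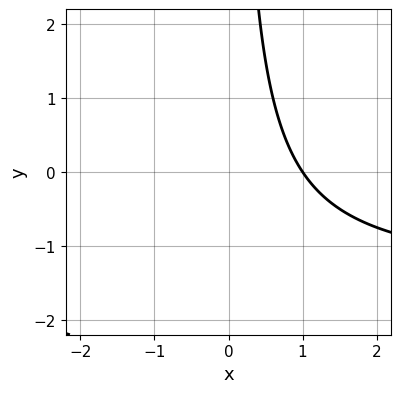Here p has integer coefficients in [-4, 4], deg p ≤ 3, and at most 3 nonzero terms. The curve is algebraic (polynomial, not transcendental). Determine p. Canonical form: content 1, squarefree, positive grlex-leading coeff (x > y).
2*x*y + 3*x - 3

1. Degree: a generic line meets the curve in up to 2 points, so deg p = 2.
2. Checking where it meets the axes: no y-intercept at any integer in the box; it crosses the x-axis at the gridline x = 1.
3. Fitting integer coefficients to these (and the overall shape) gives p.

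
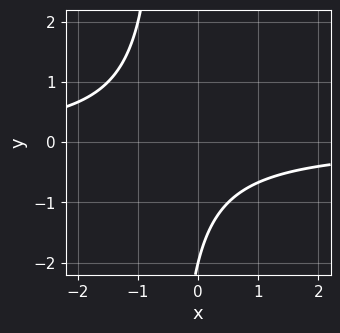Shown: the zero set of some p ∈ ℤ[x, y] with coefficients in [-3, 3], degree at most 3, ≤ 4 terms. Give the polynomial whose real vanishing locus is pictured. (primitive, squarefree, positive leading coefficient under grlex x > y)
2*x*y + y + 2

First, the degree is 2 — the shape is more complex than any degree-1 curve.
Then, against the integer gridlines: it meets the y-axis at y = -2 (among the integer gridlines); no x-intercept at any integer in the box.
Finally, matching integer coefficients to the picture gives p.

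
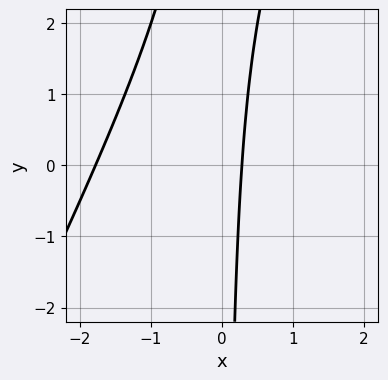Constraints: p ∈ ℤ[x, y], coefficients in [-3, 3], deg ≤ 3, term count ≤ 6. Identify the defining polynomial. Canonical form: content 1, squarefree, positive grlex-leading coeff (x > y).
(a) Degree: no degree-1 curve has this shape, so deg p = 2.
(b) Reading off the gridlines: the curve avoids every integer y-axis point in the box.
(c) Assembling these constraints gives the stated polynomial.

2*x^2 - x*y + 3*x - 1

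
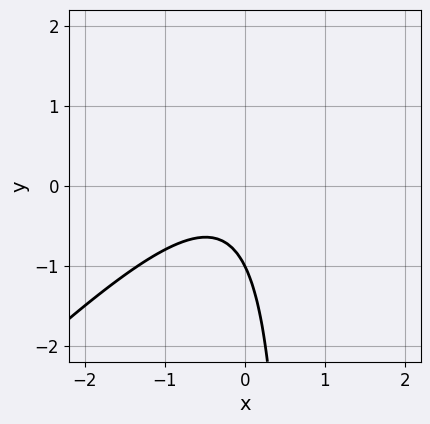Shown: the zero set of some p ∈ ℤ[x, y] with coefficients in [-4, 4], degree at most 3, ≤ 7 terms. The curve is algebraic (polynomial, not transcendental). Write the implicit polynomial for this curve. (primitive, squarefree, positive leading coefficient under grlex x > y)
3*x^2 - 3*x*y + x + 2*y + 2

1. The degree is 2 — no degree-1 curve has this shape.
2. Reading off the gridlines: it misses every integer gridline on the x-axis; it meets the y-axis at y = -1 (among the integer gridlines).
3. Fitting integer coefficients to these (and the overall shape) gives p.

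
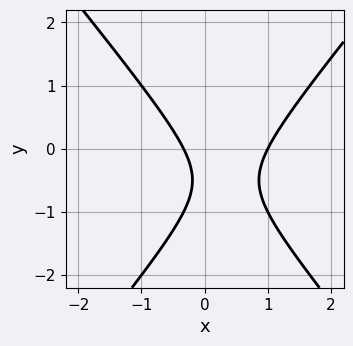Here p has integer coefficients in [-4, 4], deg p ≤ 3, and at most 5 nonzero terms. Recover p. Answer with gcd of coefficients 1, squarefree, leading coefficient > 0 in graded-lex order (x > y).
3*x^2 - 2*y^2 - 2*x - 2*y - 1

deg p = 2.
Observable constraints: one x-axis crossing is at x = 1; the curve avoids every integer y-axis point in the box.
Solving for integer coefficients yields p as stated.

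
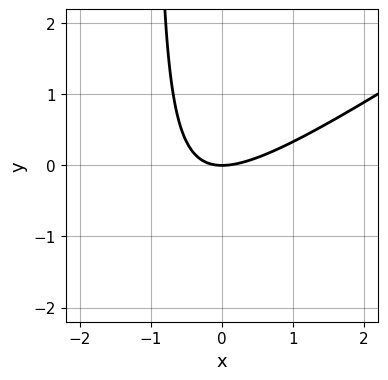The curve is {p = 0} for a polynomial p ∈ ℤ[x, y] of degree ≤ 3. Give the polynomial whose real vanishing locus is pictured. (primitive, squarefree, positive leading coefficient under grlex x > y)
2*x^2 - 3*x*y - 3*y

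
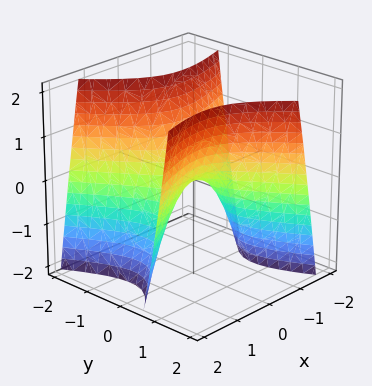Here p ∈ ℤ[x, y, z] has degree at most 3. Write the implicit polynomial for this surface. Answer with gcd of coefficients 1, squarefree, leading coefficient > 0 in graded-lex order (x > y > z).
2*x^2 - 3*x*y - 3*y^2 + 2*z

1. Degree: a generic line meets the surface in up to 2 points, so deg p = 2.
2. From the axis intercepts and sections: it meets the x-axis at x = 0 (among the integer gridlines); it crosses the y-axis at the gridline y = 0.
3. The integer polynomial consistent with all of this is the stated p.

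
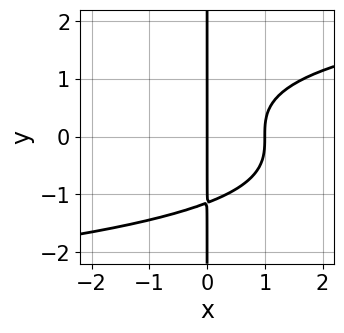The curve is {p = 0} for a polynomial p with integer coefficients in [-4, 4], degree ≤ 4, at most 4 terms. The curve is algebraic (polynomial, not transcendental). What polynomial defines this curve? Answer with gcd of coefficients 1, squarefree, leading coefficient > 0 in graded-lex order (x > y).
2*x*y^3 - 3*x^2 + 3*x

1. deg p = 4. A generic line meets the curve in up to 4 points.
2. Observable constraints: every point of the y-axis in the box is on the curve; among the integer gridlines, it crosses the x-axis at x ∈ {0, 1}.
3. Putting this together gives p.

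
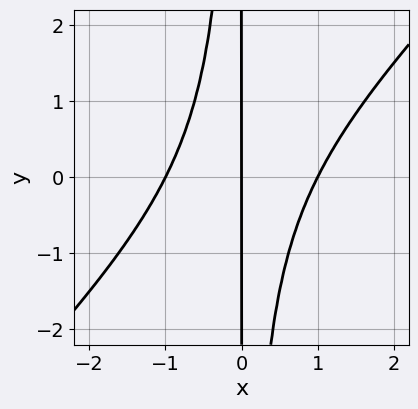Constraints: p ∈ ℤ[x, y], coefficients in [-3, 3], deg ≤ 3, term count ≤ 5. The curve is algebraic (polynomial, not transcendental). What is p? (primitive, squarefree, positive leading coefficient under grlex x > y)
(a) The degree is 3 — the shape is more complex than any degree-2 curve.
(b) From the visible intercepts: every point of the y-axis in the box is on the curve; among the integer gridlines, it crosses the x-axis at x ∈ {-1, 0, 1}.
(c) Together with the visible shape, these determine p as stated.

x^3 - x^2*y - x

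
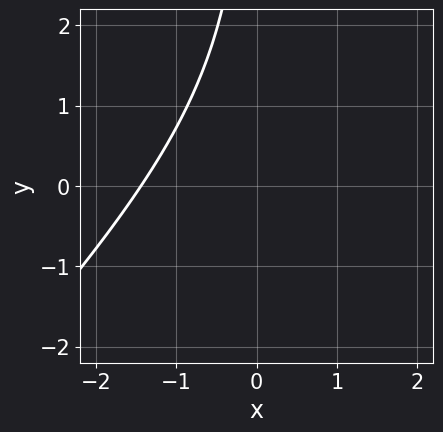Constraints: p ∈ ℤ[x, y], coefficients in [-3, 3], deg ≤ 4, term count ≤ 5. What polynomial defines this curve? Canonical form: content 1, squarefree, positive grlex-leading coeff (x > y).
x^3 - 2*x^2*y + x*y^2 + 3

Degree: the shape is more complex than any degree-2 curve, so deg p = 3.
Reading off the gridlines: it misses every integer gridline on the y-axis.
Putting this together gives p.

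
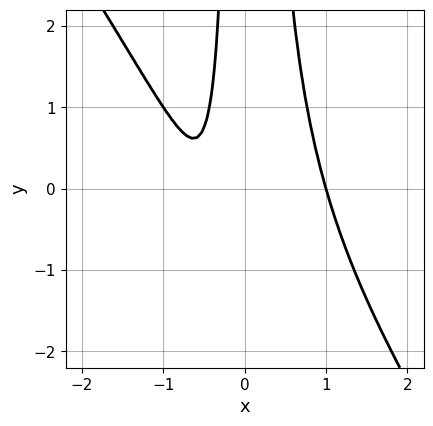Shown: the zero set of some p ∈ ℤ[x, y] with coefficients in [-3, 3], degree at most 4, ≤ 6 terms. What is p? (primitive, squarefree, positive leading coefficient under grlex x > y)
First, degree: a generic line meets the curve in up to 3 points, so deg p = 3.
Then, reading off the gridlines: it crosses the x-axis at the gridline x = 1; no y-intercept at any integer in the box.
Finally, fitting integer coefficients to these (and the overall shape) gives p.

3*x^3 + 2*x^2*y - 2*x - 1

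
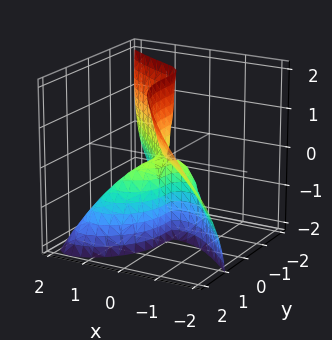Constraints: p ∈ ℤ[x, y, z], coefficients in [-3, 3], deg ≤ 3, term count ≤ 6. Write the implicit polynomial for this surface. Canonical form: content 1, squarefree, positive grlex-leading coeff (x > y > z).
2*x^3 + 3*x*y*z + x*z^2 + 2*y^3 + 3*x*z

First, degree: a generic line meets the surface in up to 3 points, so deg p = 3.
Then, observable constraints: one y-axis crossing is at y = 0; one x-axis crossing is at x = 0; every point of the z-axis in the box is on the surface.
Finally, matching integer coefficients to the picture gives p.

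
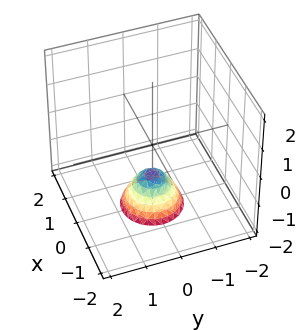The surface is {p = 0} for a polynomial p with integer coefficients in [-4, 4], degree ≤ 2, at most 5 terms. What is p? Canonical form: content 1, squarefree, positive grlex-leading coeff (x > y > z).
3*x^2 + 3*y^2 + 2*z + 2

(a) Degree: no degree-1 surface has this shape, so deg p = 2.
(b) Symmetry: the surface is invariant under rotation about z: p = q(x² + y², z).
(c) From the axis intercepts and sections: it meets the z-axis at z = -1 (among the integer gridlines); no x-intercept at any integer in the box.
(d) Solving for integer coefficients yields p as stated.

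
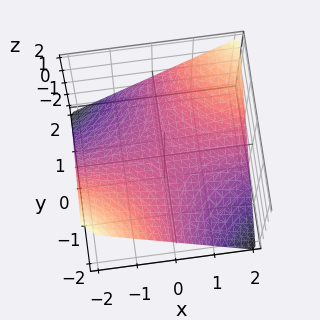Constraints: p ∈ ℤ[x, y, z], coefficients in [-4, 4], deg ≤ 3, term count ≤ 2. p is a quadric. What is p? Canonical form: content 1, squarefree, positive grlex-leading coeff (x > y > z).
First, degree: a saddle surface; a quadric, so deg p = 2.
Next, observable constraints: one z-axis crossing is at z = 0; every point of the x-axis in the box is on the surface; every point of the y-axis in the box is on the surface.
Finally, these observations pin down the coefficients.

x*y - 2*z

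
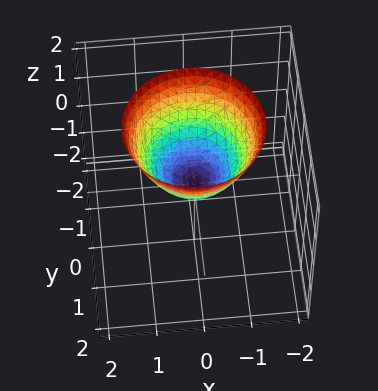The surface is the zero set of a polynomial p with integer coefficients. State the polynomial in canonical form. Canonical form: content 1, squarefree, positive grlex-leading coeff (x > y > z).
x^2 + y^2 - z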